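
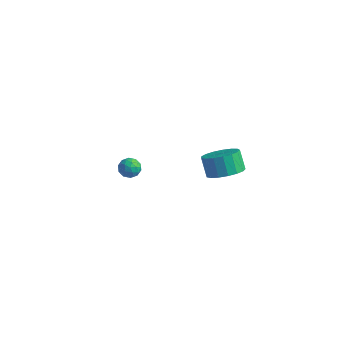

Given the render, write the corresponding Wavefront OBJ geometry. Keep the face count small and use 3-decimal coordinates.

v 3.843 1.045 1.878
v 4.739 0.809 2.472
v 4.112 1.159 3.556
v 3.217 1.395 2.962
v 4.802 1.316 2.344
v 4.176 1.666 3.428
v 4.646 1.761 2.11
v 4.019 2.111 3.194
v 4.305 2.042 1.823
v 3.679 2.392 2.907
v 3.859 2.094 1.548
v 3.233 2.444 2.632
v 3.41 1.907 1.349
v 2.783 2.257 2.433
v 3.059 1.521 1.271
v 2.433 1.872 2.355
v 2.888 1.027 1.332
v 2.262 1.377 2.416
v 2.936 0.537 1.518
v 2.31 0.887 2.602
v 3.192 0.163 1.787
v 2.566 0.513 2.871
v 3.597 -0.009 2.076
v 2.97 0.342 3.16
v 4.058 0.061 2.32
v 3.432 0.411 3.404
v 4.47 0.356 2.463
v 3.844 0.706 3.547
v -4.31 2.913 -3.595
v -3.576 2.864 -3.59
v -4.364 2.216 -2.63
v -3.63 2.167 -2.625
v -3.957 2.806 -2.463
v -3.924 3.237 -3.059
v -4.016 1.843 -3.161
v -3.983 2.274 -3.757
v -3.394 2.203 -3.322
v -3.357 2.798 -2.89
v -4.583 2.282 -3.33
v -4.546 2.877 -2.898
v -3.939 2.949 -3.677
v -4.001 2.131 -2.543
v -4.194 2.506 -2.448
v -3.762 2.477 -2.445
v -4.143 3.169 -3.365
v -3.711 3.14 -3.362
v -3.935 3.106 -2.699
v -4.229 1.94 -2.858
v -3.797 1.911 -2.855
v -4.178 2.603 -3.775
v -3.746 2.574 -3.772
v -4.005 1.974 -3.521
v -3.4 2.532 -3.516
v -3.432 2.123 -2.949
v -3.659 1.932 -3.265
v -3.639 2.185 -3.615
v -3.378 2.882 -3.263
v -3.41 2.472 -2.696
v -3.602 2.848 -2.6
v -3.583 3.101 -2.951
v -3.272 2.493 -3.105
v -4.53 2.608 -3.524
v -4.562 2.198 -2.957
v -4.357 1.979 -3.269
v -4.338 2.232 -3.62
v -4.508 2.957 -3.271
v -4.54 2.548 -2.704
v -4.301 2.895 -2.605
v -4.281 3.148 -2.955
v -4.668 2.587 -3.115
f 2 1 5
f 2 5 3
f 3 5 6
f 3 6 4
f 5 1 7
f 5 7 6
f 6 7 8
f 6 8 4
f 7 1 9
f 7 9 8
f 8 9 10
f 8 10 4
f 9 1 11
f 9 11 10
f 10 11 12
f 10 12 4
f 11 1 13
f 11 13 12
f 12 13 14
f 12 14 4
f 13 1 15
f 13 15 14
f 14 15 16
f 14 16 4
f 15 1 17
f 15 17 16
f 16 17 18
f 16 18 4
f 17 1 19
f 17 19 18
f 18 19 20
f 18 20 4
f 19 1 21
f 19 21 20
f 20 21 22
f 20 22 4
f 21 1 23
f 21 23 22
f 22 23 24
f 22 24 4
f 23 1 25
f 23 25 24
f 24 25 26
f 24 26 4
f 25 1 27
f 25 27 26
f 26 27 28
f 26 28 4
f 27 1 2
f 27 2 28
f 28 2 3
f 28 3 4
f 29 66 45
f 66 40 69
f 45 69 34
f 66 69 45
f 29 45 41
f 45 34 46
f 41 46 30
f 45 46 41
f 29 41 50
f 41 30 51
f 50 51 36
f 41 51 50
f 29 50 62
f 50 36 65
f 62 65 39
f 50 65 62
f 29 62 66
f 62 39 70
f 66 70 40
f 62 70 66
f 30 46 57
f 46 34 60
f 57 60 38
f 46 60 57
f 34 69 47
f 69 40 68
f 47 68 33
f 69 68 47
f 40 70 67
f 70 39 63
f 67 63 31
f 70 63 67
f 39 65 64
f 65 36 52
f 64 52 35
f 65 52 64
f 36 51 56
f 51 30 53
f 56 53 37
f 51 53 56
f 32 58 44
f 58 38 59
f 44 59 33
f 58 59 44
f 32 44 42
f 44 33 43
f 42 43 31
f 44 43 42
f 32 42 49
f 42 31 48
f 49 48 35
f 42 48 49
f 32 49 54
f 49 35 55
f 54 55 37
f 49 55 54
f 32 54 58
f 54 37 61
f 58 61 38
f 54 61 58
f 33 59 47
f 59 38 60
f 47 60 34
f 59 60 47
f 31 43 67
f 43 33 68
f 67 68 40
f 43 68 67
f 35 48 64
f 48 31 63
f 64 63 39
f 48 63 64
f 37 55 56
f 55 35 52
f 56 52 36
f 55 52 56
f 38 61 57
f 61 37 53
f 57 53 30
f 61 53 57



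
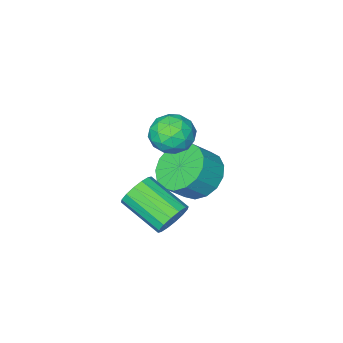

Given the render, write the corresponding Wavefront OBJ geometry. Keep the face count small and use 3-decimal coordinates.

v 0.278 -1.135 3.933
v 0.969 -1.019 4.399
v 0.911 -2.121 3.241
v 1.602 -2.005 3.707
v 0.91 -2.334 4.055
v 0.519 -1.725 4.483
v 1.361 -1.415 3.157
v 0.97 -0.806 3.585
v 1.638 -1.192 3.92
v 1.36 -1.76 4.474
v 0.52 -1.38 3.166
v 0.242 -1.948 3.72
v 0.568 -0.99 4.227
v 1.312 -2.15 3.413
v 0.906 -2.343 3.618
v 1.312 -2.275 3.892
v 0.304 -1.405 4.276
v 0.71 -1.337 4.55
v 0.675 -2.11 4.347
v 1.17 -1.803 3.09
v 1.576 -1.735 3.364
v 0.568 -0.865 3.748
v 0.974 -0.797 4.022
v 1.205 -1.03 3.293
v 1.367 -1.024 4.219
v 1.739 -1.603 3.812
v 1.598 -1.257 3.489
v 1.368 -0.899 3.741
v 1.203 -1.357 4.545
v 1.576 -1.937 4.138
v 1.169 -2.131 4.343
v 0.939 -1.772 4.594
v 1.597 -1.459 4.263
v 0.304 -1.203 3.502
v 0.677 -1.783 3.095
v 0.941 -1.368 3.046
v 0.711 -1.009 3.297
v 0.141 -1.537 3.828
v 0.513 -2.116 3.421
v 0.512 -2.241 3.899
v 0.282 -1.883 4.151
v 0.283 -1.681 3.377
v 2.056 0.033 1.091
v 2.397 -0.154 0.51
v 2.806 -1.64 1.227
v 2.464 -1.453 1.809
v 2.645 0.013 0.715
v 3.054 -1.473 1.432
v 2.735 0.186 1.02
v 3.144 -1.3 1.737
v 2.643 0.317 1.345
v 3.052 -1.169 2.062
v 2.393 0.372 1.602
v 2.802 -1.114 2.319
v 2.053 0.337 1.722
v 2.462 -1.149 2.439
v 1.714 0.22 1.673
v 2.123 -1.266 2.39
v 1.466 0.053 1.468
v 1.875 -1.433 2.185
v 1.376 -0.12 1.163
v 1.785 -1.606 1.88
v 1.468 -0.251 0.838
v 1.877 -1.737 1.555
v 1.718 -0.306 0.581
v 2.127 -1.792 1.298
v 2.058 -0.271 0.461
v 2.467 -1.757 1.178
v -1.178 -2.867 -0.23
v -0.433 -2.75 -0.96
v 0.384 -2.835 -0.14
v -0.362 -2.953 0.59
v -0.532 -2.28 -0.813
v 0.285 -2.365 0.007
v -0.779 -1.944 -0.532
v 0.038 -2.03 0.288
v -1.117 -1.82 -0.182
v -0.301 -1.906 0.638
v -1.47 -1.936 0.157
v -0.653 -2.021 0.977
v -1.755 -2.265 0.408
v -0.939 -2.35 1.227
v -1.909 -2.732 0.512
v -1.093 -2.817 1.332
v -1.895 -3.23 0.446
v -1.079 -3.315 1.266
v -1.717 -3.645 0.226
v -0.9 -3.73 1.045
v -1.415 -3.882 -0.099
v -0.599 -3.967 0.72
v -1.059 -3.886 -0.454
v -0.243 -3.972 0.366
v -0.731 -3.657 -0.758
v 0.086 -3.742 0.062
v -0.505 -3.247 -0.94
v 0.312 -3.332 -0.121
f 1 38 17
f 38 12 41
f 17 41 6
f 38 41 17
f 1 17 13
f 17 6 18
f 13 18 2
f 17 18 13
f 1 13 22
f 13 2 23
f 22 23 8
f 13 23 22
f 1 22 34
f 22 8 37
f 34 37 11
f 22 37 34
f 1 34 38
f 34 11 42
f 38 42 12
f 34 42 38
f 2 18 29
f 18 6 32
f 29 32 10
f 18 32 29
f 6 41 19
f 41 12 40
f 19 40 5
f 41 40 19
f 12 42 39
f 42 11 35
f 39 35 3
f 42 35 39
f 11 37 36
f 37 8 24
f 36 24 7
f 37 24 36
f 8 23 28
f 23 2 25
f 28 25 9
f 23 25 28
f 4 30 16
f 30 10 31
f 16 31 5
f 30 31 16
f 4 16 14
f 16 5 15
f 14 15 3
f 16 15 14
f 4 14 21
f 14 3 20
f 21 20 7
f 14 20 21
f 4 21 26
f 21 7 27
f 26 27 9
f 21 27 26
f 4 26 30
f 26 9 33
f 30 33 10
f 26 33 30
f 5 31 19
f 31 10 32
f 19 32 6
f 31 32 19
f 3 15 39
f 15 5 40
f 39 40 12
f 15 40 39
f 7 20 36
f 20 3 35
f 36 35 11
f 20 35 36
f 9 27 28
f 27 7 24
f 28 24 8
f 27 24 28
f 10 33 29
f 33 9 25
f 29 25 2
f 33 25 29
f 44 43 47
f 44 47 45
f 45 47 48
f 45 48 46
f 47 43 49
f 47 49 48
f 48 49 50
f 48 50 46
f 49 43 51
f 49 51 50
f 50 51 52
f 50 52 46
f 51 43 53
f 51 53 52
f 52 53 54
f 52 54 46
f 53 43 55
f 53 55 54
f 54 55 56
f 54 56 46
f 55 43 57
f 55 57 56
f 56 57 58
f 56 58 46
f 57 43 59
f 57 59 58
f 58 59 60
f 58 60 46
f 59 43 61
f 59 61 60
f 60 61 62
f 60 62 46
f 61 43 63
f 61 63 62
f 62 63 64
f 62 64 46
f 63 43 65
f 63 65 64
f 64 65 66
f 64 66 46
f 65 43 67
f 65 67 66
f 66 67 68
f 66 68 46
f 67 43 44
f 67 44 68
f 68 44 45
f 68 45 46
f 70 69 73
f 70 73 71
f 71 73 74
f 71 74 72
f 73 69 75
f 73 75 74
f 74 75 76
f 74 76 72
f 75 69 77
f 75 77 76
f 76 77 78
f 76 78 72
f 77 69 79
f 77 79 78
f 78 79 80
f 78 80 72
f 79 69 81
f 79 81 80
f 80 81 82
f 80 82 72
f 81 69 83
f 81 83 82
f 82 83 84
f 82 84 72
f 83 69 85
f 83 85 84
f 84 85 86
f 84 86 72
f 85 69 87
f 85 87 86
f 86 87 88
f 86 88 72
f 87 69 89
f 87 89 88
f 88 89 90
f 88 90 72
f 89 69 91
f 89 91 90
f 90 91 92
f 90 92 72
f 91 69 93
f 91 93 92
f 92 93 94
f 92 94 72
f 93 69 95
f 93 95 94
f 94 95 96
f 94 96 72
f 95 69 70
f 95 70 96
f 96 70 71
f 96 71 72



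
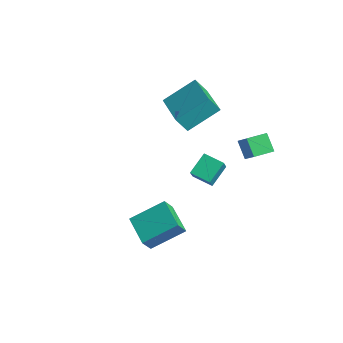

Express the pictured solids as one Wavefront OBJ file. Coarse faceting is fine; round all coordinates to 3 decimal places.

v -0.198 2.535 2.785
v 0.712 2.359 3.668
v -0.037 3.531 2.817
v 0.873 3.356 3.7
v 0.507 2.444 2.04
v 1.417 2.269 2.923
v 0.668 3.441 2.072
v 1.578 3.265 2.955
v -4.604 1.408 3.229
v -4.235 2.97 4.266
v -4.325 1.893 2.4
v -3.956 3.454 3.437
v -2.544 0.726 3.523
v -2.175 2.287 4.56
v -2.265 1.21 2.694
v -1.896 2.772 3.731
v -2.466 1.647 -0.977
v -2.756 2.631 -0.244
v -1.544 2.119 -1.246
v -1.834 3.102 -0.513
v -1.946 1.138 -0.087
v -2.236 2.121 0.646
v -1.024 1.609 -0.356
v -1.314 2.593 0.377
v 0.356 -3.235 0.084
v 0.483 -3.747 0.85
v 0.905 -1.752 0.984
v 1.033 -2.264 1.75
v 1.827 -3.516 -0.35
v 1.955 -4.028 0.416
v 2.377 -2.033 0.55
v 2.504 -2.545 1.316
f 2 4 1
f 5 2 1
f 1 4 3
f 3 5 1
f 2 8 4
f 6 2 5
f 6 8 2
f 4 8 3
f 7 5 3
f 3 8 7
f 7 6 5
f 8 6 7
f 10 12 9
f 13 10 9
f 9 12 11
f 11 13 9
f 10 16 12
f 14 10 13
f 14 16 10
f 12 16 11
f 15 13 11
f 11 16 15
f 15 14 13
f 16 14 15
f 18 20 17
f 21 18 17
f 17 20 19
f 19 21 17
f 18 24 20
f 22 18 21
f 22 24 18
f 20 24 19
f 23 21 19
f 19 24 23
f 23 22 21
f 24 22 23
f 26 28 25
f 29 26 25
f 25 28 27
f 27 29 25
f 26 32 28
f 30 26 29
f 30 32 26
f 28 32 27
f 31 29 27
f 27 32 31
f 31 30 29
f 32 30 31



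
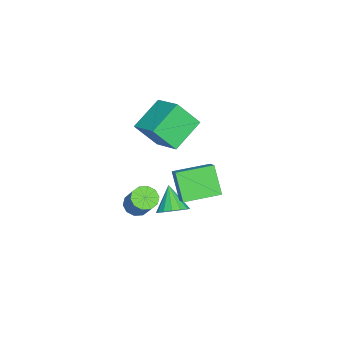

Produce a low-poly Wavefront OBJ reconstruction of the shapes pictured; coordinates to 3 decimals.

v 1.111 -2.627 -2.562
v 1.675 -3.291 -2.378
v 0.129 -3.133 -1.378
v 1.813 -2.94 -2.114
v 1.764 -2.506 -1.969
v 1.539 -2.103 -1.983
v 1.2 -1.842 -2.153
v 0.837 -1.79 -2.432
v 0.548 -1.963 -2.746
v 0.409 -2.314 -3.011
v 0.459 -2.748 -3.155
v 0.683 -3.15 -3.141
v 1.022 -3.412 -2.972
v 1.385 -3.464 -2.692
v 1.879 -4.336 -1.751
v 2.502 -4.315 -2.168
v 3.484 -3.603 -0.667
v 2.861 -3.624 -0.249
v 2.283 -3.909 -2.217
v 3.265 -3.197 -0.716
v 1.91 -3.667 -2.088
v 2.891 -2.955 -0.586
v 1.525 -3.68 -1.83
v 2.506 -2.968 -0.329
v 1.275 -3.944 -1.542
v 2.257 -3.232 -0.04
v 1.256 -4.357 -1.333
v 2.238 -3.645 0.168
v 1.475 -4.763 -1.284
v 2.457 -4.051 0.217
v 1.849 -5.005 -1.414
v 2.83 -4.293 0.088
v 2.234 -4.992 -1.671
v 3.215 -4.28 -0.17
v 2.483 -4.728 -1.96
v 3.465 -4.016 -0.458
v 1.143 -2.68 0.669
v 1.95 -2.27 1.295
v 0.123 -0.921 0.831
v 0.929 -0.511 1.457
v 1.991 -2.049 -0.837
v 2.797 -1.639 -0.211
v 0.97 -0.29 -0.675
v 1.777 0.12 -0.049
v -1.1 -2.804 3.195
v -0.769 -3.918 4.621
v 0.053 -1.476 3.964
v 0.384 -2.589 5.391
v 0.536 -3.631 2.169
v 0.867 -4.744 3.596
v 1.689 -2.302 2.939
v 2.02 -3.416 4.365
f 2 1 4
f 2 4 3
f 4 1 5
f 4 5 3
f 5 1 6
f 5 6 3
f 6 1 7
f 6 7 3
f 7 1 8
f 7 8 3
f 8 1 9
f 8 9 3
f 9 1 10
f 9 10 3
f 10 1 11
f 10 11 3
f 11 1 12
f 11 12 3
f 12 1 13
f 12 13 3
f 13 1 14
f 13 14 3
f 14 1 2
f 14 2 3
f 16 15 19
f 16 19 17
f 17 19 20
f 17 20 18
f 19 15 21
f 19 21 20
f 20 21 22
f 20 22 18
f 21 15 23
f 21 23 22
f 22 23 24
f 22 24 18
f 23 15 25
f 23 25 24
f 24 25 26
f 24 26 18
f 25 15 27
f 25 27 26
f 26 27 28
f 26 28 18
f 27 15 29
f 27 29 28
f 28 29 30
f 28 30 18
f 29 15 31
f 29 31 30
f 30 31 32
f 30 32 18
f 31 15 33
f 31 33 32
f 32 33 34
f 32 34 18
f 33 15 35
f 33 35 34
f 34 35 36
f 34 36 18
f 35 15 16
f 35 16 36
f 36 16 17
f 36 17 18
f 38 40 37
f 41 38 37
f 37 40 39
f 39 41 37
f 38 44 40
f 42 38 41
f 42 44 38
f 40 44 39
f 43 41 39
f 39 44 43
f 43 42 41
f 44 42 43
f 46 48 45
f 49 46 45
f 45 48 47
f 47 49 45
f 46 52 48
f 50 46 49
f 50 52 46
f 48 52 47
f 51 49 47
f 47 52 51
f 51 50 49
f 52 50 51



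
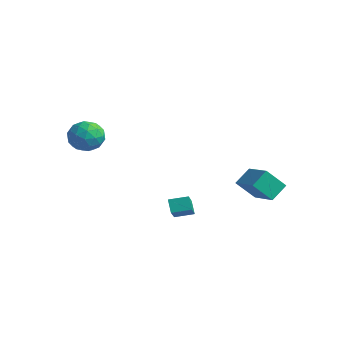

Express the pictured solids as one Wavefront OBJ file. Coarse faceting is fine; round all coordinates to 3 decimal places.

v -4.284 -2.746 0.903
v -3.347 -2.6 0.623
v -3.853 -4.1 1.637
v -2.916 -3.954 1.357
v -3.33 -3.36 2.03
v -3.596 -2.523 1.577
v -3.604 -4.177 0.683
v -3.87 -3.34 0.23
v -2.927 -3.484 0.487
v -2.757 -2.979 1.32
v -4.443 -3.721 0.94
v -4.273 -3.216 1.773
v -3.853 -2.554 0.699
v -3.347 -4.146 1.561
v -3.59 -3.797 1.957
v -3.039 -3.711 1.793
v -3.999 -2.509 1.259
v -3.449 -2.423 1.095
v -3.439 -2.869 1.922
v -3.751 -4.277 1.165
v -3.201 -4.191 1.001
v -4.161 -2.989 0.467
v -3.61 -2.903 0.303
v -3.761 -3.831 0.338
v -3.056 -2.988 0.454
v -2.803 -3.784 0.886
v -3.207 -3.915 0.49
v -3.363 -3.423 0.223
v -2.956 -2.691 0.944
v -2.703 -3.487 1.375
v -2.946 -3.138 1.771
v -3.102 -2.646 1.504
v -2.709 -3.211 0.864
v -4.497 -3.213 0.885
v -4.244 -4.009 1.316
v -4.098 -4.054 0.756
v -4.254 -3.562 0.489
v -4.397 -2.916 1.374
v -4.144 -3.712 1.806
v -3.837 -3.277 2.037
v -3.993 -2.785 1.77
v -4.491 -3.489 1.396
v 0.426 -1.218 -3.595
v -0.036 -1.008 -2.964
v 1.036 -0.449 -3.405
v 0.574 -0.239 -2.774
v 1.466 -2.321 -2.466
v 1.004 -2.111 -1.835
v 2.076 -1.552 -2.276
v 1.614 -1.342 -1.645
v 1.368 1.902 -1.948
v 1.349 2.823 -1.276
v 1.959 2.665 -2.976
v 1.94 3.585 -2.304
v 3.02 1.475 -1.316
v 3.001 2.395 -0.644
v 3.611 2.237 -2.344
v 3.592 3.158 -1.672
f 1 38 17
f 38 12 41
f 17 41 6
f 38 41 17
f 1 17 13
f 17 6 18
f 13 18 2
f 17 18 13
f 1 13 22
f 13 2 23
f 22 23 8
f 13 23 22
f 1 22 34
f 22 8 37
f 34 37 11
f 22 37 34
f 1 34 38
f 34 11 42
f 38 42 12
f 34 42 38
f 2 18 29
f 18 6 32
f 29 32 10
f 18 32 29
f 6 41 19
f 41 12 40
f 19 40 5
f 41 40 19
f 12 42 39
f 42 11 35
f 39 35 3
f 42 35 39
f 11 37 36
f 37 8 24
f 36 24 7
f 37 24 36
f 8 23 28
f 23 2 25
f 28 25 9
f 23 25 28
f 4 30 16
f 30 10 31
f 16 31 5
f 30 31 16
f 4 16 14
f 16 5 15
f 14 15 3
f 16 15 14
f 4 14 21
f 14 3 20
f 21 20 7
f 14 20 21
f 4 21 26
f 21 7 27
f 26 27 9
f 21 27 26
f 4 26 30
f 26 9 33
f 30 33 10
f 26 33 30
f 5 31 19
f 31 10 32
f 19 32 6
f 31 32 19
f 3 15 39
f 15 5 40
f 39 40 12
f 15 40 39
f 7 20 36
f 20 3 35
f 36 35 11
f 20 35 36
f 9 27 28
f 27 7 24
f 28 24 8
f 27 24 28
f 10 33 29
f 33 9 25
f 29 25 2
f 33 25 29
f 44 46 43
f 47 44 43
f 43 46 45
f 45 47 43
f 44 50 46
f 48 44 47
f 48 50 44
f 46 50 45
f 49 47 45
f 45 50 49
f 49 48 47
f 50 48 49
f 52 54 51
f 55 52 51
f 51 54 53
f 53 55 51
f 52 58 54
f 56 52 55
f 56 58 52
f 54 58 53
f 57 55 53
f 53 58 57
f 57 56 55
f 58 56 57



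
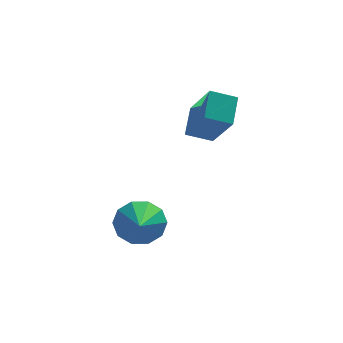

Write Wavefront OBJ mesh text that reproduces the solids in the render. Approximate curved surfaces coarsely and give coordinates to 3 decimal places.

v -2.185 3.113 -1.779
v -1.655 2.121 -0.478
v -1.986 4.027 -1.163
v -1.456 3.035 0.138
v -1.344 3.145 -2.098
v -0.814 2.153 -0.797
v -1.145 4.059 -1.482
v -0.615 3.067 -0.181
v -3.588 0.782 -4.119
v -3.333 1.152 -3.457
v -3.612 -0.662 -3.301
v -3.827 1.161 -3.456
v -4.23 1.025 -3.708
v -4.388 0.797 -4.117
v -4.24 0.562 -4.527
v -3.843 0.412 -4.78
v -3.349 0.403 -4.781
v -2.946 0.539 -4.529
v -2.788 0.768 -4.12
v -2.936 1.002 -3.711
f 2 4 1
f 5 2 1
f 1 4 3
f 3 5 1
f 2 8 4
f 6 2 5
f 6 8 2
f 4 8 3
f 7 5 3
f 3 8 7
f 7 6 5
f 8 6 7
f 10 9 12
f 10 12 11
f 12 9 13
f 12 13 11
f 13 9 14
f 13 14 11
f 14 9 15
f 14 15 11
f 15 9 16
f 15 16 11
f 16 9 17
f 16 17 11
f 17 9 18
f 17 18 11
f 18 9 19
f 18 19 11
f 19 9 20
f 19 20 11
f 20 9 10
f 20 10 11



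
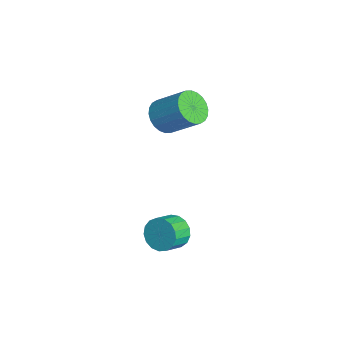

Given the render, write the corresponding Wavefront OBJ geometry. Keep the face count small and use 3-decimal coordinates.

v -4.013 0.191 3.312
v -3.634 0.681 2.565
v -2.729 1.898 3.821
v -3.107 1.409 4.568
v -3.959 0.868 2.618
v -3.054 2.085 3.875
v -4.293 0.951 2.777
v -3.387 2.168 4.034
v -4.583 0.919 3.018
v -3.677 2.136 4.274
v -4.787 0.776 3.303
v -3.881 1.993 4.56
v -4.873 0.544 3.59
v -3.967 1.761 4.846
v -4.828 0.259 3.834
v -3.922 1.476 5.09
v -4.658 -0.037 3.999
v -3.753 1.18 5.255
v -4.391 -0.298 4.059
v -3.486 0.919 5.315
v -4.066 -0.485 4.005
v -3.161 0.732 5.262
v -3.733 -0.568 3.846
v -2.827 0.649 5.103
v -3.443 -0.536 3.606
v -2.537 0.681 4.862
v -3.239 -0.393 3.32
v -2.333 0.824 4.577
v -3.153 -0.161 3.034
v -2.247 1.056 4.29
v -3.198 0.124 2.79
v -2.292 1.341 4.046
v -3.367 0.42 2.625
v -2.462 1.637 3.881
v 1.396 -0.267 -0.239
v 1.844 -0.375 -1.001
v 2.471 -1.142 -0.523
v 2.024 -1.033 0.239
v 2.061 -0.071 -0.797
v 2.689 -0.837 -0.319
v 2.126 0.189 -0.466
v 2.754 -0.578 0.012
v 2.024 0.345 -0.083
v 2.652 -0.422 0.395
v 1.778 0.36 0.265
v 2.406 -0.407 0.743
v 1.445 0.232 0.497
v 2.072 -0.535 0.975
v 1.1 -0.011 0.56
v 1.728 -0.778 1.038
v 0.823 -0.312 0.441
v 1.451 -1.078 0.919
v 0.678 -0.602 0.165
v 1.305 -1.369 0.643
v 0.697 -0.816 -0.203
v 1.324 -1.583 0.275
v 0.876 -0.904 -0.579
v 1.504 -1.671 -0.101
v 1.175 -0.846 -0.877
v 1.802 -1.613 -0.399
v 1.524 -0.655 -1.03
v 2.151 -1.422 -0.552
f 2 1 5
f 2 5 3
f 3 5 6
f 3 6 4
f 5 1 7
f 5 7 6
f 6 7 8
f 6 8 4
f 7 1 9
f 7 9 8
f 8 9 10
f 8 10 4
f 9 1 11
f 9 11 10
f 10 11 12
f 10 12 4
f 11 1 13
f 11 13 12
f 12 13 14
f 12 14 4
f 13 1 15
f 13 15 14
f 14 15 16
f 14 16 4
f 15 1 17
f 15 17 16
f 16 17 18
f 16 18 4
f 17 1 19
f 17 19 18
f 18 19 20
f 18 20 4
f 19 1 21
f 19 21 20
f 20 21 22
f 20 22 4
f 21 1 23
f 21 23 22
f 22 23 24
f 22 24 4
f 23 1 25
f 23 25 24
f 24 25 26
f 24 26 4
f 25 1 27
f 25 27 26
f 26 27 28
f 26 28 4
f 27 1 29
f 27 29 28
f 28 29 30
f 28 30 4
f 29 1 31
f 29 31 30
f 30 31 32
f 30 32 4
f 31 1 33
f 31 33 32
f 32 33 34
f 32 34 4
f 33 1 2
f 33 2 34
f 34 2 3
f 34 3 4
f 36 35 39
f 36 39 37
f 37 39 40
f 37 40 38
f 39 35 41
f 39 41 40
f 40 41 42
f 40 42 38
f 41 35 43
f 41 43 42
f 42 43 44
f 42 44 38
f 43 35 45
f 43 45 44
f 44 45 46
f 44 46 38
f 45 35 47
f 45 47 46
f 46 47 48
f 46 48 38
f 47 35 49
f 47 49 48
f 48 49 50
f 48 50 38
f 49 35 51
f 49 51 50
f 50 51 52
f 50 52 38
f 51 35 53
f 51 53 52
f 52 53 54
f 52 54 38
f 53 35 55
f 53 55 54
f 54 55 56
f 54 56 38
f 55 35 57
f 55 57 56
f 56 57 58
f 56 58 38
f 57 35 59
f 57 59 58
f 58 59 60
f 58 60 38
f 59 35 61
f 59 61 60
f 60 61 62
f 60 62 38
f 61 35 36
f 61 36 62
f 62 36 37
f 62 37 38



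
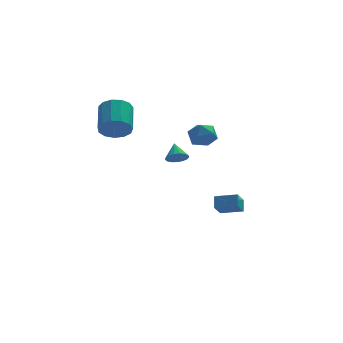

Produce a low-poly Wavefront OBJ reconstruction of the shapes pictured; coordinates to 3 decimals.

v -0.145 -1.101 1.619
v 0.196 -1.425 2.007
v -0.135 -0.299 2.281
v 0.392 -1.289 1.839
v 0.465 -1.11 1.62
v 0.397 -0.929 1.401
v 0.206 -0.787 1.232
v -0.066 -0.717 1.152
v -0.356 -0.736 1.179
v -0.598 -0.838 1.307
v -0.736 -1 1.506
v -0.739 -1.186 1.732
v -0.606 -1.352 1.931
v -0.367 -1.461 2.059
v -0.078 -1.487 2.087
v -2.92 0.986 2.966
v -2.426 1.28 2.273
v -2.146 2.808 3.122
v -2.64 2.514 3.814
v -2.904 1.421 2.178
v -2.624 2.949 3.026
v -3.387 1.423 2.333
v -3.107 2.951 3.181
v -3.721 1.287 2.688
v -3.442 2.815 3.537
v -3.802 1.055 3.132
v -3.522 2.583 3.981
v -3.602 0.801 3.523
v -3.322 2.329 4.372
v -3.186 0.606 3.737
v -2.906 2.134 4.586
v -2.685 0.532 3.706
v -2.405 2.06 4.555
v -2.259 0.601 3.44
v -1.979 2.129 4.289
v -2.043 0.793 3.024
v -1.763 2.321 3.872
v -2.105 1.046 2.589
v -1.825 2.574 3.437
v 0.89 -1.022 3.794
v 1.43 -1.005 3.163
v 0.63 -2.315 3.537
v 1.17 -2.298 2.906
v 1.444 -2.242 3.688
v 1.604 -1.442 3.847
v 0.456 -1.878 2.853
v 0.616 -1.078 3.012
v 1.161 -1.534 2.581
v 1.772 -1.759 3.098
v 0.288 -1.561 3.602
v 0.899 -1.786 4.119
v 2.244 1.083 -3.203
v 2.367 1.658 -2.645
v 2.705 1.695 -3.935
v 2.828 2.27 -3.378
v 3.372 0.57 -2.922
v 3.495 1.145 -2.365
v 3.833 1.182 -3.655
v 3.956 1.757 -3.097
f 2 1 4
f 2 4 3
f 4 1 5
f 4 5 3
f 5 1 6
f 5 6 3
f 6 1 7
f 6 7 3
f 7 1 8
f 7 8 3
f 8 1 9
f 8 9 3
f 9 1 10
f 9 10 3
f 10 1 11
f 10 11 3
f 11 1 12
f 11 12 3
f 12 1 13
f 12 13 3
f 13 1 14
f 13 14 3
f 14 1 15
f 14 15 3
f 15 1 2
f 15 2 3
f 17 16 20
f 17 20 18
f 18 20 21
f 18 21 19
f 20 16 22
f 20 22 21
f 21 22 23
f 21 23 19
f 22 16 24
f 22 24 23
f 23 24 25
f 23 25 19
f 24 16 26
f 24 26 25
f 25 26 27
f 25 27 19
f 26 16 28
f 26 28 27
f 27 28 29
f 27 29 19
f 28 16 30
f 28 30 29
f 29 30 31
f 29 31 19
f 30 16 32
f 30 32 31
f 31 32 33
f 31 33 19
f 32 16 34
f 32 34 33
f 33 34 35
f 33 35 19
f 34 16 36
f 34 36 35
f 35 36 37
f 35 37 19
f 36 16 38
f 36 38 37
f 37 38 39
f 37 39 19
f 38 16 17
f 38 17 39
f 39 17 18
f 39 18 19
f 40 51 45
f 40 45 41
f 40 41 47
f 40 47 50
f 40 50 51
f 41 45 49
f 45 51 44
f 51 50 42
f 50 47 46
f 47 41 48
f 43 49 44
f 43 44 42
f 43 42 46
f 43 46 48
f 43 48 49
f 44 49 45
f 42 44 51
f 46 42 50
f 48 46 47
f 49 48 41
f 53 55 52
f 56 53 52
f 52 55 54
f 54 56 52
f 53 59 55
f 57 53 56
f 57 59 53
f 55 59 54
f 58 56 54
f 54 59 58
f 58 57 56
f 59 57 58



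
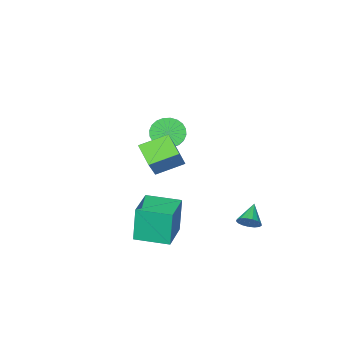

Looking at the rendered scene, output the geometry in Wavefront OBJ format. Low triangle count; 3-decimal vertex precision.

v -0.596 -3.488 1.461
v 0.222 -4.069 1.58
v 0.953 -2.853 2.498
v 0.136 -2.272 2.379
v 0.313 -3.875 1.25
v 1.044 -2.659 2.168
v 0.266 -3.621 0.951
v 0.997 -2.405 1.869
v 0.088 -3.348 0.731
v 0.819 -2.132 1.649
v -0.194 -3.095 0.621
v 0.537 -1.879 1.539
v -0.538 -2.903 0.64
v 0.193 -1.687 1.558
v -0.89 -2.8 0.783
v -0.159 -1.583 1.701
v -1.197 -2.801 1.03
v -0.466 -1.585 1.948
v -1.413 -2.907 1.342
v -0.682 -1.691 2.26
v -1.504 -3.101 1.672
v -0.773 -1.885 2.59
v -1.457 -3.355 1.971
v -0.726 -2.139 2.889
v -1.279 -3.628 2.191
v -0.548 -2.412 3.109
v -0.997 -3.881 2.301
v -0.266 -2.665 3.219
v -0.653 -4.073 2.282
v 0.078 -2.857 3.2
v -0.301 -4.177 2.139
v 0.43 -2.96 3.057
v 0.006 -4.175 1.892
v 0.737 -2.959 2.81
v 1.611 1.415 -2.71
v 1.405 1.314 -0.542
v 3.054 2.857 -2.505
v 2.847 2.756 -0.338
v 3.013 0.004 -2.642
v 2.806 -0.097 -0.475
v 4.455 1.446 -2.438
v 4.249 1.345 -0.27
v 3.22 0.598 3.158
v 1.719 1.093 3.758
v 3.314 1.814 2.392
v 1.814 2.309 2.992
v 4.126 1.491 4.688
v 2.626 1.986 5.288
v 4.221 2.707 3.922
v 2.72 3.202 4.522
v -2.219 2.266 -3.073
v -1.724 2.206 -2.567
v -3.081 1.454 -2.327
v -1.902 2.48 -2.474
v -2.153 2.705 -2.519
v -2.419 2.83 -2.69
v -2.639 2.825 -2.949
v -2.762 2.693 -3.236
v -2.761 2.463 -3.486
v -2.636 2.188 -3.642
v -2.416 1.93 -3.667
v -2.15 1.75 -3.555
v -1.9 1.688 -3.334
v -1.723 1.759 -3.052
v -1.66 1.945 -2.776
f 2 1 5
f 2 5 3
f 3 5 6
f 3 6 4
f 5 1 7
f 5 7 6
f 6 7 8
f 6 8 4
f 7 1 9
f 7 9 8
f 8 9 10
f 8 10 4
f 9 1 11
f 9 11 10
f 10 11 12
f 10 12 4
f 11 1 13
f 11 13 12
f 12 13 14
f 12 14 4
f 13 1 15
f 13 15 14
f 14 15 16
f 14 16 4
f 15 1 17
f 15 17 16
f 16 17 18
f 16 18 4
f 17 1 19
f 17 19 18
f 18 19 20
f 18 20 4
f 19 1 21
f 19 21 20
f 20 21 22
f 20 22 4
f 21 1 23
f 21 23 22
f 22 23 24
f 22 24 4
f 23 1 25
f 23 25 24
f 24 25 26
f 24 26 4
f 25 1 27
f 25 27 26
f 26 27 28
f 26 28 4
f 27 1 29
f 27 29 28
f 28 29 30
f 28 30 4
f 29 1 31
f 29 31 30
f 30 31 32
f 30 32 4
f 31 1 33
f 31 33 32
f 32 33 34
f 32 34 4
f 33 1 2
f 33 2 34
f 34 2 3
f 34 3 4
f 36 38 35
f 39 36 35
f 35 38 37
f 37 39 35
f 36 42 38
f 40 36 39
f 40 42 36
f 38 42 37
f 41 39 37
f 37 42 41
f 41 40 39
f 42 40 41
f 44 46 43
f 47 44 43
f 43 46 45
f 45 47 43
f 44 50 46
f 48 44 47
f 48 50 44
f 46 50 45
f 49 47 45
f 45 50 49
f 49 48 47
f 50 48 49
f 52 51 54
f 52 54 53
f 54 51 55
f 54 55 53
f 55 51 56
f 55 56 53
f 56 51 57
f 56 57 53
f 57 51 58
f 57 58 53
f 58 51 59
f 58 59 53
f 59 51 60
f 59 60 53
f 60 51 61
f 60 61 53
f 61 51 62
f 61 62 53
f 62 51 63
f 62 63 53
f 63 51 64
f 63 64 53
f 64 51 65
f 64 65 53
f 65 51 52
f 65 52 53



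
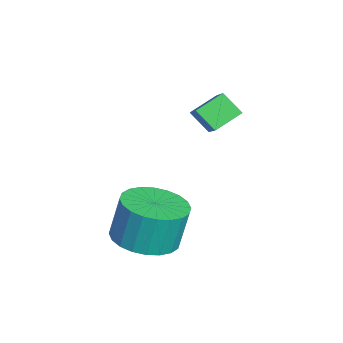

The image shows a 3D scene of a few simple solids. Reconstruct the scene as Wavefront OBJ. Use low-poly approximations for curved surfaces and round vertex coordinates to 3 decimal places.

v 1.137 -3.232 -3.621
v 2.064 -3.574 -3.466
v 1.95 -3.269 -2.105
v 1.023 -2.928 -2.259
v 2.134 -3.198 -3.545
v 2.019 -2.893 -2.183
v 2.051 -2.827 -3.635
v 1.937 -2.523 -2.273
v 1.83 -2.518 -3.722
v 1.716 -2.214 -2.361
v 1.503 -2.318 -3.795
v 1.389 -2.013 -2.433
v 1.12 -2.257 -3.841
v 1.006 -1.952 -2.479
v 0.74 -2.344 -3.853
v 0.626 -2.04 -2.491
v 0.421 -2.567 -3.83
v 0.306 -2.262 -2.468
v 0.21 -2.891 -3.775
v 0.096 -2.586 -2.414
v 0.141 -3.267 -3.697
v 0.026 -2.962 -2.335
v 0.223 -3.637 -3.607
v 0.109 -3.333 -2.245
v 0.444 -3.946 -3.519
v 0.33 -3.642 -2.158
v 0.771 -4.147 -3.447
v 0.657 -3.842 -2.085
v 1.154 -4.208 -3.401
v 1.04 -3.903 -2.039
v 1.534 -4.12 -3.389
v 1.42 -3.816 -2.027
v 1.854 -3.898 -3.412
v 1.739 -3.593 -2.05
v -2.103 -1.919 -0.649
v -2.52 -1.149 -0.209
v -1.741 -1.387 -1.235
v -2.158 -0.617 -0.794
v -1.002 -1.783 0.154
v -1.419 -1.013 0.595
v -0.64 -1.251 -0.431
v -1.057 -0.481 0.009
f 2 1 5
f 2 5 3
f 3 5 6
f 3 6 4
f 5 1 7
f 5 7 6
f 6 7 8
f 6 8 4
f 7 1 9
f 7 9 8
f 8 9 10
f 8 10 4
f 9 1 11
f 9 11 10
f 10 11 12
f 10 12 4
f 11 1 13
f 11 13 12
f 12 13 14
f 12 14 4
f 13 1 15
f 13 15 14
f 14 15 16
f 14 16 4
f 15 1 17
f 15 17 16
f 16 17 18
f 16 18 4
f 17 1 19
f 17 19 18
f 18 19 20
f 18 20 4
f 19 1 21
f 19 21 20
f 20 21 22
f 20 22 4
f 21 1 23
f 21 23 22
f 22 23 24
f 22 24 4
f 23 1 25
f 23 25 24
f 24 25 26
f 24 26 4
f 25 1 27
f 25 27 26
f 26 27 28
f 26 28 4
f 27 1 29
f 27 29 28
f 28 29 30
f 28 30 4
f 29 1 31
f 29 31 30
f 30 31 32
f 30 32 4
f 31 1 33
f 31 33 32
f 32 33 34
f 32 34 4
f 33 1 2
f 33 2 34
f 34 2 3
f 34 3 4
f 36 38 35
f 39 36 35
f 35 38 37
f 37 39 35
f 36 42 38
f 40 36 39
f 40 42 36
f 38 42 37
f 41 39 37
f 37 42 41
f 41 40 39
f 42 40 41



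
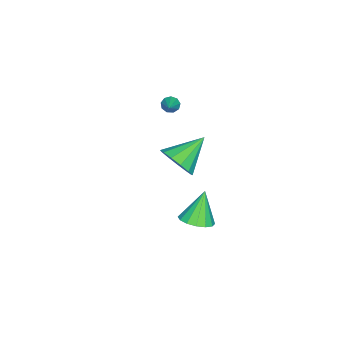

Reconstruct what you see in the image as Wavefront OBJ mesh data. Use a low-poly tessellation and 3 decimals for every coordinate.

v 1.573 2.993 -4.289
v 2.449 2.815 -3.842
v 0.687 3.107 -2.511
v 2.424 3.33 -3.887
v 2.171 3.755 -4.04
v 1.758 3.976 -4.26
v 1.295 3.933 -4.488
v 0.906 3.639 -4.662
v 0.696 3.172 -4.737
v 0.721 2.657 -4.692
v 0.974 2.232 -4.539
v 1.388 2.011 -4.319
v 1.85 2.053 -4.091
v 2.239 2.348 -3.916
v -1.989 0.007 1.504
v -1.686 -0.082 1.078
v -0.871 0.393 2.216
v -1.803 0.261 1.077
v -2.008 0.485 1.275
v -2.203 0.486 1.581
v -2.298 0.263 1.85
v -2.248 -0.08 1.958
v -2.077 -0.382 1.853
v -1.864 -0.502 1.584
v -1.71 -0.383 1.278
v 4.252 2.99 2.901
v 4.98 3.52 3.533
v 2.708 3.85 3.959
v 4.86 3.894 3.053
v 4.547 3.982 2.526
v 4.14 3.754 2.117
v 3.769 3.284 1.957
v 3.551 2.721 2.097
v 3.556 2.243 2.492
v 3.782 2.003 3.016
v 4.157 2.076 3.504
v 4.562 2.439 3.801
v 4.869 2.978 3.811
f 2 1 4
f 2 4 3
f 4 1 5
f 4 5 3
f 5 1 6
f 5 6 3
f 6 1 7
f 6 7 3
f 7 1 8
f 7 8 3
f 8 1 9
f 8 9 3
f 9 1 10
f 9 10 3
f 10 1 11
f 10 11 3
f 11 1 12
f 11 12 3
f 12 1 13
f 12 13 3
f 13 1 14
f 13 14 3
f 14 1 2
f 14 2 3
f 16 15 18
f 16 18 17
f 18 15 19
f 18 19 17
f 19 15 20
f 19 20 17
f 20 15 21
f 20 21 17
f 21 15 22
f 21 22 17
f 22 15 23
f 22 23 17
f 23 15 24
f 23 24 17
f 24 15 25
f 24 25 17
f 25 15 16
f 25 16 17
f 27 26 29
f 27 29 28
f 29 26 30
f 29 30 28
f 30 26 31
f 30 31 28
f 31 26 32
f 31 32 28
f 32 26 33
f 32 33 28
f 33 26 34
f 33 34 28
f 34 26 35
f 34 35 28
f 35 26 36
f 35 36 28
f 36 26 37
f 36 37 28
f 37 26 38
f 37 38 28
f 38 26 27
f 38 27 28



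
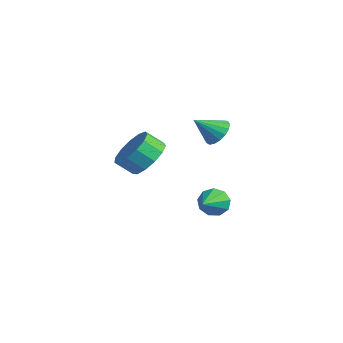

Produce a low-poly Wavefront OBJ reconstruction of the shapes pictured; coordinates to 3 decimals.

v 2.956 -2.704 0.542
v 3.981 -2.876 0.835
v 3.669 -3.587 1.511
v 2.644 -3.416 1.218
v 3.77 -2.437 1.199
v 3.458 -3.148 1.876
v 3.301 -2.083 1.355
v 2.988 -2.794 2.031
v 2.722 -1.926 1.252
v 2.409 -2.637 1.929
v 2.217 -2.016 0.924
v 1.905 -2.727 1.6
v 1.947 -2.325 0.475
v 1.635 -3.036 1.151
v 1.998 -2.754 0.046
v 1.685 -3.466 0.723
v 2.353 -3.168 -0.225
v 2.04 -3.879 0.452
v 2.899 -3.434 -0.252
v 2.587 -4.146 0.424
v 3.464 -3.469 -0.028
v 3.151 -4.18 0.649
v 3.867 -3.261 0.378
v 3.555 -3.972 1.054
v -1.716 2.733 -0.687
v -0.904 2.74 -0.515
v -1.904 1.587 0.247
v -1.061 2.986 -0.245
v -1.368 3.174 -0.076
v -1.754 3.261 -0.048
v -2.132 3.226 -0.166
v -2.415 3.079 -0.403
v -2.537 2.853 -0.705
v -2.472 2.599 -1.003
v -2.233 2.375 -1.229
v -1.876 2.234 -1.331
v -1.482 2.207 -1.285
v -1.142 2.3 -1.102
v -0.934 2.492 -0.824
v 0.699 1.419 -3.914
v 1.136 1.508 -4.578
v 1.781 0.341 -3.346
v 1.296 1.869 -4.199
v 1.177 2.019 -3.686
v 0.834 1.888 -3.28
v 0.428 1.538 -3.171
v 0.148 1.133 -3.409
v 0.127 0.861 -3.884
v 0.373 0.85 -4.373
v 0.771 1.106 -4.647
f 2 1 5
f 2 5 3
f 3 5 6
f 3 6 4
f 5 1 7
f 5 7 6
f 6 7 8
f 6 8 4
f 7 1 9
f 7 9 8
f 8 9 10
f 8 10 4
f 9 1 11
f 9 11 10
f 10 11 12
f 10 12 4
f 11 1 13
f 11 13 12
f 12 13 14
f 12 14 4
f 13 1 15
f 13 15 14
f 14 15 16
f 14 16 4
f 15 1 17
f 15 17 16
f 16 17 18
f 16 18 4
f 17 1 19
f 17 19 18
f 18 19 20
f 18 20 4
f 19 1 21
f 19 21 20
f 20 21 22
f 20 22 4
f 21 1 23
f 21 23 22
f 22 23 24
f 22 24 4
f 23 1 2
f 23 2 24
f 24 2 3
f 24 3 4
f 26 25 28
f 26 28 27
f 28 25 29
f 28 29 27
f 29 25 30
f 29 30 27
f 30 25 31
f 30 31 27
f 31 25 32
f 31 32 27
f 32 25 33
f 32 33 27
f 33 25 34
f 33 34 27
f 34 25 35
f 34 35 27
f 35 25 36
f 35 36 27
f 36 25 37
f 36 37 27
f 37 25 38
f 37 38 27
f 38 25 39
f 38 39 27
f 39 25 26
f 39 26 27
f 41 40 43
f 41 43 42
f 43 40 44
f 43 44 42
f 44 40 45
f 44 45 42
f 45 40 46
f 45 46 42
f 46 40 47
f 46 47 42
f 47 40 48
f 47 48 42
f 48 40 49
f 48 49 42
f 49 40 50
f 49 50 42
f 50 40 41
f 50 41 42



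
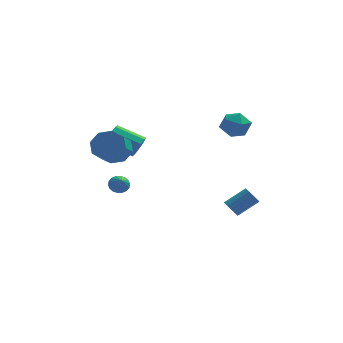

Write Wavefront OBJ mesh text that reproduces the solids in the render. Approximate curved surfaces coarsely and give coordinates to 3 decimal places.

v -2.22 -0.094 1.227
v -1.83 0.212 1.855
v -3.531 0.72 2.662
v -3.92 0.414 2.033
v -1.883 0.57 1.518
v -3.583 1.079 2.325
v -2.064 0.675 1.07
v -3.765 1.183 1.877
v -2.305 0.485 0.682
v -4.005 0.994 1.489
v -2.513 0.075 0.502
v -4.214 0.583 1.309
v -2.609 -0.4 0.598
v -4.31 0.108 1.405
v -2.557 -0.759 0.935
v -4.257 -0.25 1.742
v -2.375 -0.863 1.383
v -4.076 -0.355 2.19
v -2.135 -0.674 1.771
v -3.835 -0.165 2.578
v -1.926 -0.263 1.951
v -3.627 0.245 2.758
v -3.551 -2.616 2.318
v -2.999 -3.261 1.633
v -3.378 -4.608 2.598
v -3.929 -3.964 3.282
v -2.519 -2.958 2.244
v -2.897 -4.306 3.209
v -2.643 -2.455 2.898
v -3.021 -3.803 3.863
v -3.299 -2.047 3.212
v -3.677 -3.395 4.177
v -4.102 -1.972 3.002
v -4.481 -3.319 3.967
v -4.583 -2.274 2.391
v -4.961 -3.622 3.356
v -4.459 -2.777 1.737
v -4.837 -4.125 2.702
v -3.803 -3.185 1.423
v -4.181 -4.533 2.388
v -3.351 -2.897 -0.488
v -2.995 -2.484 -0.134
v -3.149 -3.703 0.248
v -3.26 -2.451 -0.025
v -3.544 -2.505 -0.007
v -3.789 -2.638 -0.084
v -3.948 -2.821 -0.242
v -3.988 -3.02 -0.448
v -3.902 -3.194 -0.663
v -3.707 -3.31 -0.842
v -3.441 -3.344 -0.952
v -3.158 -3.289 -0.97
v -2.912 -3.157 -0.892
v -2.754 -2.973 -0.734
v -2.714 -2.774 -0.528
v -2.8 -2.6 -0.314
v 3.208 -1.873 -3.111
v 3.583 -1.86 -3.629
v 4.867 -1.393 -2.687
v 4.492 -1.407 -2.169
v 3.488 -1.611 -3.623
v 4.773 -1.144 -2.681
v 3.345 -1.408 -3.528
v 4.629 -0.941 -2.587
v 3.178 -1.285 -3.362
v 4.462 -0.818 -2.42
v 3.016 -1.264 -3.151
v 4.301 -0.797 -2.209
v 2.887 -1.348 -2.934
v 4.172 -0.882 -1.992
v 2.814 -1.523 -2.747
v 4.099 -1.057 -1.806
v 2.809 -1.759 -2.624
v 4.093 -1.292 -1.682
v 2.873 -2.014 -2.584
v 4.157 -1.547 -1.642
v 2.994 -2.245 -2.636
v 4.279 -1.778 -1.694
v 3.153 -2.412 -2.769
v 4.438 -1.945 -1.828
v 3.321 -2.486 -2.962
v 4.606 -2.019 -2.02
v 3.47 -2.453 -3.181
v 4.754 -1.986 -2.239
v 3.573 -2.321 -3.387
v 4.857 -1.854 -2.445
v 3.613 -2.111 -3.546
v 4.897 -1.644 -2.604
v 2.492 -0.695 3.202
v 2.925 -0.144 3.972
v 3.995 -1.356 2.828
v 4.428 -0.805 3.598
v 3.779 -1.588 3.82
v 2.85 -1.179 4.051
v 4.07 -0.321 2.749
v 3.141 0.088 2.98
v 3.901 0.087 3.692
v 3.721 -0.696 4.353
v 3.199 -0.804 2.447
v 3.019 -1.587 3.108
f 2 1 5
f 2 5 3
f 3 5 6
f 3 6 4
f 5 1 7
f 5 7 6
f 6 7 8
f 6 8 4
f 7 1 9
f 7 9 8
f 8 9 10
f 8 10 4
f 9 1 11
f 9 11 10
f 10 11 12
f 10 12 4
f 11 1 13
f 11 13 12
f 12 13 14
f 12 14 4
f 13 1 15
f 13 15 14
f 14 15 16
f 14 16 4
f 15 1 17
f 15 17 16
f 16 17 18
f 16 18 4
f 17 1 19
f 17 19 18
f 18 19 20
f 18 20 4
f 19 1 21
f 19 21 20
f 20 21 22
f 20 22 4
f 21 1 2
f 21 2 22
f 22 2 3
f 22 3 4
f 24 23 27
f 24 27 25
f 25 27 28
f 25 28 26
f 27 23 29
f 27 29 28
f 28 29 30
f 28 30 26
f 29 23 31
f 29 31 30
f 30 31 32
f 30 32 26
f 31 23 33
f 31 33 32
f 32 33 34
f 32 34 26
f 33 23 35
f 33 35 34
f 34 35 36
f 34 36 26
f 35 23 37
f 35 37 36
f 36 37 38
f 36 38 26
f 37 23 39
f 37 39 38
f 38 39 40
f 38 40 26
f 39 23 24
f 39 24 40
f 40 24 25
f 40 25 26
f 42 41 44
f 42 44 43
f 44 41 45
f 44 45 43
f 45 41 46
f 45 46 43
f 46 41 47
f 46 47 43
f 47 41 48
f 47 48 43
f 48 41 49
f 48 49 43
f 49 41 50
f 49 50 43
f 50 41 51
f 50 51 43
f 51 41 52
f 51 52 43
f 52 41 53
f 52 53 43
f 53 41 54
f 53 54 43
f 54 41 55
f 54 55 43
f 55 41 56
f 55 56 43
f 56 41 42
f 56 42 43
f 58 57 61
f 58 61 59
f 59 61 62
f 59 62 60
f 61 57 63
f 61 63 62
f 62 63 64
f 62 64 60
f 63 57 65
f 63 65 64
f 64 65 66
f 64 66 60
f 65 57 67
f 65 67 66
f 66 67 68
f 66 68 60
f 67 57 69
f 67 69 68
f 68 69 70
f 68 70 60
f 69 57 71
f 69 71 70
f 70 71 72
f 70 72 60
f 71 57 73
f 71 73 72
f 72 73 74
f 72 74 60
f 73 57 75
f 73 75 74
f 74 75 76
f 74 76 60
f 75 57 77
f 75 77 76
f 76 77 78
f 76 78 60
f 77 57 79
f 77 79 78
f 78 79 80
f 78 80 60
f 79 57 81
f 79 81 80
f 80 81 82
f 80 82 60
f 81 57 83
f 81 83 82
f 82 83 84
f 82 84 60
f 83 57 85
f 83 85 84
f 84 85 86
f 84 86 60
f 85 57 87
f 85 87 86
f 86 87 88
f 86 88 60
f 87 57 58
f 87 58 88
f 88 58 59
f 88 59 60
f 89 100 94
f 89 94 90
f 89 90 96
f 89 96 99
f 89 99 100
f 90 94 98
f 94 100 93
f 100 99 91
f 99 96 95
f 96 90 97
f 92 98 93
f 92 93 91
f 92 91 95
f 92 95 97
f 92 97 98
f 93 98 94
f 91 93 100
f 95 91 99
f 97 95 96
f 98 97 90



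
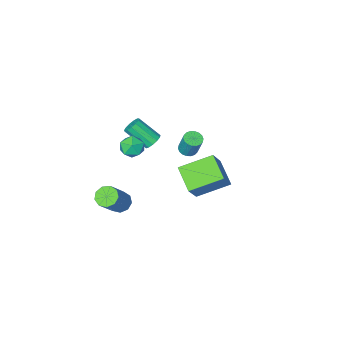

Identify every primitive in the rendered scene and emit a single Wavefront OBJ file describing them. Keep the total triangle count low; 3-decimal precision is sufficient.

v 1.206 -0.41 1.237
v 1.587 -0.536 0.847
v 2.355 -1.456 1.892
v 1.974 -1.33 2.283
v 1.693 -0.279 0.995
v 2.461 -1.198 2.04
v 1.645 -0.063 1.22
v 2.413 -0.983 2.266
v 1.457 0.042 1.451
v 2.225 -0.877 2.496
v 1.19 0.004 1.614
v 1.958 -0.915 2.659
v 0.927 -0.166 1.657
v 1.695 -1.085 2.702
v 0.753 -0.413 1.567
v 1.521 -1.333 2.613
v 0.723 -0.66 1.373
v 1.491 -1.579 2.418
v 0.846 -0.827 1.135
v 1.614 -1.747 2.18
v 1.084 -0.862 0.93
v 1.852 -1.782 1.975
v 1.36 -0.754 0.822
v 2.128 -1.673 1.868
v 0.789 2.517 2.686
v 1.102 2.902 2.53
v 1.084 3.407 3.738
v 0.771 3.023 3.894
v 0.891 2.988 2.49
v 0.873 3.494 3.699
v 0.66 2.981 2.49
v 0.642 3.487 3.698
v 0.454 2.883 2.528
v 0.436 3.388 3.737
v 0.315 2.712 2.598
v 0.297 3.217 3.806
v 0.269 2.502 2.685
v 0.251 3.007 3.893
v 0.327 2.295 2.772
v 0.309 2.801 3.98
v 0.476 2.133 2.842
v 0.458 2.638 4.05
v 0.687 2.046 2.881
v 0.669 2.552 4.09
v 0.918 2.053 2.882
v 0.9 2.559 4.09
v 1.124 2.152 2.843
v 1.106 2.657 4.052
v 1.263 2.323 2.774
v 1.245 2.828 3.982
v 1.309 2.533 2.687
v 1.291 3.038 3.895
v 1.251 2.739 2.6
v 1.233 3.245 3.808
v 2.736 -1.383 -4.011
v 3.283 -1.71 -4.274
v 4.432 -1.045 -2.712
v 3.884 -0.717 -2.449
v 3.261 -1.271 -4.445
v 4.409 -0.605 -2.883
v 2.992 -0.884 -4.412
v 4.141 -0.218 -2.85
v 2.604 -0.73 -4.192
v 3.753 -0.065 -2.63
v 2.277 -0.882 -3.887
v 3.426 -0.216 -2.325
v 2.165 -1.268 -3.64
v 3.314 -0.602 -2.078
v 2.32 -1.708 -3.567
v 3.468 -1.042 -2.005
v 2.669 -1.996 -3.701
v 3.818 -1.33 -2.139
v 3.05 -1.997 -3.98
v 4.198 -1.331 -2.418
v -1.487 -0.438 -4.747
v -1.673 -1.905 -3.929
v -3.3 0.234 -3.953
v -3.486 -1.233 -3.135
v -0.574 0.273 -3.265
v -0.76 -1.194 -2.447
v -2.387 0.945 -2.471
v -2.573 -0.522 -1.653
v 2.201 0.44 2.193
v 2.949 0.487 2.359
v 2.451 -0.387 1.301
v 3.199 -0.34 1.467
v 2.715 -0.667 1.965
v 2.56 -0.156 2.516
v 2.84 0.256 1.144
v 2.685 0.767 1.695
v 3.344 0.373 1.711
v 3.267 -0.198 2.218
v 2.133 0.298 1.442
v 2.056 -0.273 1.949
f 2 1 5
f 2 5 3
f 3 5 6
f 3 6 4
f 5 1 7
f 5 7 6
f 6 7 8
f 6 8 4
f 7 1 9
f 7 9 8
f 8 9 10
f 8 10 4
f 9 1 11
f 9 11 10
f 10 11 12
f 10 12 4
f 11 1 13
f 11 13 12
f 12 13 14
f 12 14 4
f 13 1 15
f 13 15 14
f 14 15 16
f 14 16 4
f 15 1 17
f 15 17 16
f 16 17 18
f 16 18 4
f 17 1 19
f 17 19 18
f 18 19 20
f 18 20 4
f 19 1 21
f 19 21 20
f 20 21 22
f 20 22 4
f 21 1 23
f 21 23 22
f 22 23 24
f 22 24 4
f 23 1 2
f 23 2 24
f 24 2 3
f 24 3 4
f 26 25 29
f 26 29 27
f 27 29 30
f 27 30 28
f 29 25 31
f 29 31 30
f 30 31 32
f 30 32 28
f 31 25 33
f 31 33 32
f 32 33 34
f 32 34 28
f 33 25 35
f 33 35 34
f 34 35 36
f 34 36 28
f 35 25 37
f 35 37 36
f 36 37 38
f 36 38 28
f 37 25 39
f 37 39 38
f 38 39 40
f 38 40 28
f 39 25 41
f 39 41 40
f 40 41 42
f 40 42 28
f 41 25 43
f 41 43 42
f 42 43 44
f 42 44 28
f 43 25 45
f 43 45 44
f 44 45 46
f 44 46 28
f 45 25 47
f 45 47 46
f 46 47 48
f 46 48 28
f 47 25 49
f 47 49 48
f 48 49 50
f 48 50 28
f 49 25 51
f 49 51 50
f 50 51 52
f 50 52 28
f 51 25 53
f 51 53 52
f 52 53 54
f 52 54 28
f 53 25 26
f 53 26 54
f 54 26 27
f 54 27 28
f 56 55 59
f 56 59 57
f 57 59 60
f 57 60 58
f 59 55 61
f 59 61 60
f 60 61 62
f 60 62 58
f 61 55 63
f 61 63 62
f 62 63 64
f 62 64 58
f 63 55 65
f 63 65 64
f 64 65 66
f 64 66 58
f 65 55 67
f 65 67 66
f 66 67 68
f 66 68 58
f 67 55 69
f 67 69 68
f 68 69 70
f 68 70 58
f 69 55 71
f 69 71 70
f 70 71 72
f 70 72 58
f 71 55 73
f 71 73 72
f 72 73 74
f 72 74 58
f 73 55 56
f 73 56 74
f 74 56 57
f 74 57 58
f 76 78 75
f 79 76 75
f 75 78 77
f 77 79 75
f 76 82 78
f 80 76 79
f 80 82 76
f 78 82 77
f 81 79 77
f 77 82 81
f 81 80 79
f 82 80 81
f 83 94 88
f 83 88 84
f 83 84 90
f 83 90 93
f 83 93 94
f 84 88 92
f 88 94 87
f 94 93 85
f 93 90 89
f 90 84 91
f 86 92 87
f 86 87 85
f 86 85 89
f 86 89 91
f 86 91 92
f 87 92 88
f 85 87 94
f 89 85 93
f 91 89 90
f 92 91 84



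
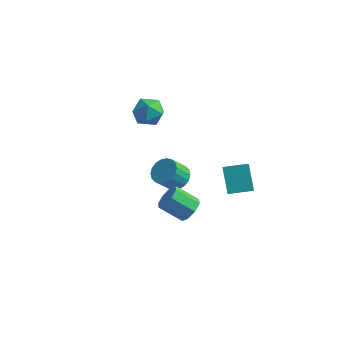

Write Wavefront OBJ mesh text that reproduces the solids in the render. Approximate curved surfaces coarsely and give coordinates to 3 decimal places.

v -3.086 1.09 2.322
v -2.505 0.475 1.897
v -4.255 0.565 1.483
v -3.674 -0.05 1.058
v -3.896 -0.162 1.971
v -3.174 0.163 2.49
v -3.586 0.877 0.89
v -2.864 1.202 1.409
v -2.814 0.344 1.013
v -3.006 -0.299 1.681
v -3.754 1.339 1.699
v -3.946 0.696 2.367
v -0.843 -0.949 -1.379
v -0.176 -0.799 -0.983
v -0.55 -1.502 -0.085
v -1.217 -1.651 -0.481
v -0.391 -0.543 -0.873
v -0.766 -1.246 0.025
v -0.696 -0.368 -0.863
v -1.071 -1.071 0.034
v -1.029 -0.308 -0.955
v -1.404 -1.011 -0.058
v -1.326 -0.375 -1.132
v -1.701 -1.078 -0.234
v -1.527 -0.555 -1.357
v -1.902 -1.258 -0.459
v -1.593 -0.813 -1.586
v -1.968 -1.516 -0.689
v -1.51 -1.098 -1.775
v -1.884 -1.801 -0.877
v -1.294 -1.354 -1.885
v -1.669 -2.057 -0.987
v -0.989 -1.529 -1.894
v -1.364 -2.232 -0.997
v -0.656 -1.589 -1.802
v -1.031 -2.292 -0.905
v -0.359 -1.522 -1.626
v -0.734 -2.225 -0.728
v -0.158 -1.342 -1.401
v -0.533 -2.045 -0.503
v -0.092 -1.084 -1.171
v -0.467 -1.787 -0.274
v 0.669 1.618 -4.02
v -0.104 2.451 -2.795
v 0.413 2.169 -4.556
v -0.359 3.002 -3.331
v 1.779 2.338 -3.809
v 1.007 3.171 -2.584
v 1.524 2.889 -4.345
v 0.751 3.722 -3.12
v 1.444 -3.619 -0.863
v 1.907 -4.023 -0.45
v 0.818 -4.406 0.395
v 0.356 -4.001 -0.017
v 1.862 -3.49 -0.266
v 0.774 -3.872 0.579
v 1.573 -3.032 -0.431
v 0.485 -3.414 0.414
v 1.208 -2.917 -0.849
v 0.12 -3.3 -0.004
v 0.982 -3.214 -1.275
v -0.107 -3.597 -0.43
v 1.026 -3.748 -1.459
v -0.062 -4.13 -0.614
v 1.315 -4.206 -1.294
v 0.227 -4.588 -0.449
v 1.68 -4.32 -0.876
v 0.592 -4.703 -0.031
f 1 12 6
f 1 6 2
f 1 2 8
f 1 8 11
f 1 11 12
f 2 6 10
f 6 12 5
f 12 11 3
f 11 8 7
f 8 2 9
f 4 10 5
f 4 5 3
f 4 3 7
f 4 7 9
f 4 9 10
f 5 10 6
f 3 5 12
f 7 3 11
f 9 7 8
f 10 9 2
f 14 13 17
f 14 17 15
f 15 17 18
f 15 18 16
f 17 13 19
f 17 19 18
f 18 19 20
f 18 20 16
f 19 13 21
f 19 21 20
f 20 21 22
f 20 22 16
f 21 13 23
f 21 23 22
f 22 23 24
f 22 24 16
f 23 13 25
f 23 25 24
f 24 25 26
f 24 26 16
f 25 13 27
f 25 27 26
f 26 27 28
f 26 28 16
f 27 13 29
f 27 29 28
f 28 29 30
f 28 30 16
f 29 13 31
f 29 31 30
f 30 31 32
f 30 32 16
f 31 13 33
f 31 33 32
f 32 33 34
f 32 34 16
f 33 13 35
f 33 35 34
f 34 35 36
f 34 36 16
f 35 13 37
f 35 37 36
f 36 37 38
f 36 38 16
f 37 13 39
f 37 39 38
f 38 39 40
f 38 40 16
f 39 13 41
f 39 41 40
f 40 41 42
f 40 42 16
f 41 13 14
f 41 14 42
f 42 14 15
f 42 15 16
f 44 46 43
f 47 44 43
f 43 46 45
f 45 47 43
f 44 50 46
f 48 44 47
f 48 50 44
f 46 50 45
f 49 47 45
f 45 50 49
f 49 48 47
f 50 48 49
f 52 51 55
f 52 55 53
f 53 55 56
f 53 56 54
f 55 51 57
f 55 57 56
f 56 57 58
f 56 58 54
f 57 51 59
f 57 59 58
f 58 59 60
f 58 60 54
f 59 51 61
f 59 61 60
f 60 61 62
f 60 62 54
f 61 51 63
f 61 63 62
f 62 63 64
f 62 64 54
f 63 51 65
f 63 65 64
f 64 65 66
f 64 66 54
f 65 51 67
f 65 67 66
f 66 67 68
f 66 68 54
f 67 51 52
f 67 52 68
f 68 52 53
f 68 53 54



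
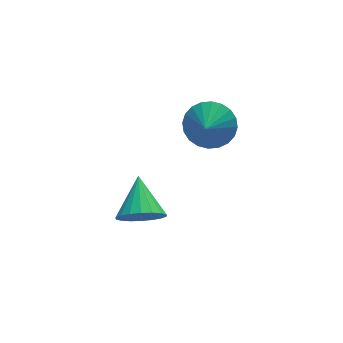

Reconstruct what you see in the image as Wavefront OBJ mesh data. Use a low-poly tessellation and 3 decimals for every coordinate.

v 2.451 3.703 0.034
v 3.313 3.446 0.37
v 2.009 3.017 0.646
v 3.22 3.719 0.608
v 3.01 3.989 0.76
v 2.715 4.217 0.801
v 2.38 4.365 0.725
v 2.056 4.413 0.544
v 1.792 4.353 0.285
v 1.628 4.194 -0.011
v 1.589 3.96 -0.301
v 1.682 3.687 -0.54
v 1.892 3.416 -0.692
v 2.187 3.189 -0.733
v 2.523 3.04 -0.657
v 2.847 2.992 -0.476
v 3.111 3.052 -0.217
v 3.275 3.212 0.08
v -1.451 -0.106 0.277
v -0.731 -0.058 -0.152
v -1.069 1.186 1.063
v -0.967 0.14 -0.364
v -1.299 0.289 -0.448
v -1.662 0.36 -0.389
v -1.982 0.339 -0.197
v -2.197 0.229 0.088
v -2.265 0.053 0.411
v -2.171 -0.155 0.707
v -1.935 -0.353 0.918
v -1.602 -0.502 1.003
v -1.24 -0.573 0.943
v -0.92 -0.552 0.752
v -0.704 -0.442 0.467
v -0.637 -0.266 0.144
f 2 1 4
f 2 4 3
f 4 1 5
f 4 5 3
f 5 1 6
f 5 6 3
f 6 1 7
f 6 7 3
f 7 1 8
f 7 8 3
f 8 1 9
f 8 9 3
f 9 1 10
f 9 10 3
f 10 1 11
f 10 11 3
f 11 1 12
f 11 12 3
f 12 1 13
f 12 13 3
f 13 1 14
f 13 14 3
f 14 1 15
f 14 15 3
f 15 1 16
f 15 16 3
f 16 1 17
f 16 17 3
f 17 1 18
f 17 18 3
f 18 1 2
f 18 2 3
f 20 19 22
f 20 22 21
f 22 19 23
f 22 23 21
f 23 19 24
f 23 24 21
f 24 19 25
f 24 25 21
f 25 19 26
f 25 26 21
f 26 19 27
f 26 27 21
f 27 19 28
f 27 28 21
f 28 19 29
f 28 29 21
f 29 19 30
f 29 30 21
f 30 19 31
f 30 31 21
f 31 19 32
f 31 32 21
f 32 19 33
f 32 33 21
f 33 19 34
f 33 34 21
f 34 19 20
f 34 20 21



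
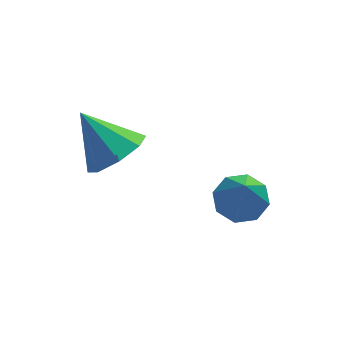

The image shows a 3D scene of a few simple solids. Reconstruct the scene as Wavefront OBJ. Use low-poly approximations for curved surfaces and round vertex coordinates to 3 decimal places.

v -0.043 -0.24 -2.062
v 0.847 -0.003 -1.601
v -0.937 0.66 -0.798
v 0.632 0.535 -2.136
v 0.021 0.619 -2.627
v -0.627 0.2 -2.788
v -0.933 -0.476 -2.523
v -0.718 -1.014 -1.988
v -0.108 -1.098 -1.496
v 0.541 -0.679 -1.336
v 3.003 -2.869 -2.028
v 3.752 -2.638 -1.822
v 2.837 -3.951 -0.212
v 3.318 -2.241 -1.625
v 2.7 -2.212 -1.664
v 2.26 -2.568 -1.916
v 2.254 -3.1 -2.234
v 2.688 -3.497 -2.431
v 3.306 -3.527 -2.392
v 3.746 -3.171 -2.14
f 2 1 4
f 2 4 3
f 4 1 5
f 4 5 3
f 5 1 6
f 5 6 3
f 6 1 7
f 6 7 3
f 7 1 8
f 7 8 3
f 8 1 9
f 8 9 3
f 9 1 10
f 9 10 3
f 10 1 2
f 10 2 3
f 12 11 14
f 12 14 13
f 14 11 15
f 14 15 13
f 15 11 16
f 15 16 13
f 16 11 17
f 16 17 13
f 17 11 18
f 17 18 13
f 18 11 19
f 18 19 13
f 19 11 20
f 19 20 13
f 20 11 12
f 20 12 13



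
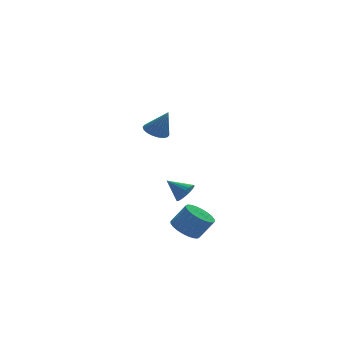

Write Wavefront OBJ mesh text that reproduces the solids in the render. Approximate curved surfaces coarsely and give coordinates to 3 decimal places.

v -1.365 -2.749 -1.87
v -0.892 -3.099 -2.269
v -0.343 -3.36 -1.388
v -0.815 -3.011 -0.99
v -0.781 -2.845 -2.263
v -0.232 -3.107 -1.383
v -0.758 -2.577 -2.197
v -0.209 -2.838 -1.317
v -0.828 -2.335 -2.082
v -0.279 -2.597 -1.201
v -0.98 -2.156 -1.934
v -0.43 -2.418 -1.054
v -1.19 -2.067 -1.777
v -0.641 -2.329 -0.896
v -1.426 -2.083 -1.634
v -0.877 -2.344 -0.753
v -1.654 -2.199 -1.526
v -1.104 -2.461 -0.646
v -1.837 -2.4 -1.472
v -1.288 -2.661 -0.591
v -1.948 -2.653 -1.477
v -1.399 -2.915 -0.597
v -1.971 -2.922 -1.543
v -1.422 -3.183 -0.663
v -1.901 -3.163 -1.659
v -1.352 -3.425 -0.778
v -1.75 -3.342 -1.806
v -1.2 -3.604 -0.926
v -1.539 -3.431 -1.964
v -0.99 -3.693 -1.083
v -1.303 -3.416 -2.107
v -0.754 -3.677 -1.226
v -1.076 -3.299 -2.214
v -0.526 -3.561 -1.334
v -2.222 -1.872 3.383
v -1.738 -2.07 3.156
v -1.878 -2.288 4.477
v -1.675 -1.834 3.226
v -1.721 -1.606 3.327
v -1.866 -1.43 3.439
v -2.081 -1.342 3.54
v -2.324 -1.359 3.61
v -2.547 -1.478 3.635
v -2.706 -1.674 3.61
v -2.768 -1.91 3.54
v -2.723 -2.138 3.439
v -2.578 -2.313 3.327
v -2.363 -2.401 3.226
v -2.119 -2.384 3.156
v -1.896 -2.266 3.131
v -0.027 0.028 -1.105
v 0.356 -0.002 -0.697
v -0.553 0.752 -0.555
v 0.447 0.176 -0.845
v 0.444 0.326 -1.045
v 0.348 0.416 -1.256
v 0.178 0.43 -1.437
v -0.033 0.364 -1.553
v -0.243 0.232 -1.58
v -0.409 0.059 -1.512
v -0.5 -0.12 -1.364
v -0.497 -0.269 -1.165
v -0.401 -0.359 -0.953
v -0.231 -0.373 -0.772
v -0.02 -0.307 -0.656
v 0.19 -0.175 -0.63
f 2 1 5
f 2 5 3
f 3 5 6
f 3 6 4
f 5 1 7
f 5 7 6
f 6 7 8
f 6 8 4
f 7 1 9
f 7 9 8
f 8 9 10
f 8 10 4
f 9 1 11
f 9 11 10
f 10 11 12
f 10 12 4
f 11 1 13
f 11 13 12
f 12 13 14
f 12 14 4
f 13 1 15
f 13 15 14
f 14 15 16
f 14 16 4
f 15 1 17
f 15 17 16
f 16 17 18
f 16 18 4
f 17 1 19
f 17 19 18
f 18 19 20
f 18 20 4
f 19 1 21
f 19 21 20
f 20 21 22
f 20 22 4
f 21 1 23
f 21 23 22
f 22 23 24
f 22 24 4
f 23 1 25
f 23 25 24
f 24 25 26
f 24 26 4
f 25 1 27
f 25 27 26
f 26 27 28
f 26 28 4
f 27 1 29
f 27 29 28
f 28 29 30
f 28 30 4
f 29 1 31
f 29 31 30
f 30 31 32
f 30 32 4
f 31 1 33
f 31 33 32
f 32 33 34
f 32 34 4
f 33 1 2
f 33 2 34
f 34 2 3
f 34 3 4
f 36 35 38
f 36 38 37
f 38 35 39
f 38 39 37
f 39 35 40
f 39 40 37
f 40 35 41
f 40 41 37
f 41 35 42
f 41 42 37
f 42 35 43
f 42 43 37
f 43 35 44
f 43 44 37
f 44 35 45
f 44 45 37
f 45 35 46
f 45 46 37
f 46 35 47
f 46 47 37
f 47 35 48
f 47 48 37
f 48 35 49
f 48 49 37
f 49 35 50
f 49 50 37
f 50 35 36
f 50 36 37
f 52 51 54
f 52 54 53
f 54 51 55
f 54 55 53
f 55 51 56
f 55 56 53
f 56 51 57
f 56 57 53
f 57 51 58
f 57 58 53
f 58 51 59
f 58 59 53
f 59 51 60
f 59 60 53
f 60 51 61
f 60 61 53
f 61 51 62
f 61 62 53
f 62 51 63
f 62 63 53
f 63 51 64
f 63 64 53
f 64 51 65
f 64 65 53
f 65 51 66
f 65 66 53
f 66 51 52
f 66 52 53



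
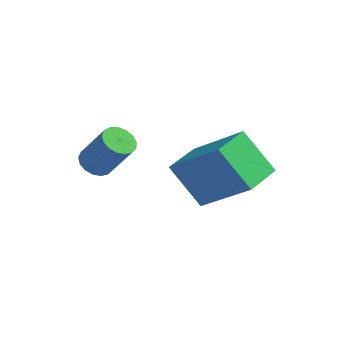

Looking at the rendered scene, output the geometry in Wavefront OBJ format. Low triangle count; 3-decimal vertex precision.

v -1.224 0.137 1.712
v -0.932 0.518 1.511
v -0.184 0.543 2.647
v -0.476 0.163 2.848
v -1.115 0.639 1.629
v -0.367 0.664 2.764
v -1.323 0.645 1.766
v -0.574 0.671 2.901
v -1.508 0.535 1.89
v -0.76 0.56 3.026
v -1.628 0.334 1.974
v -0.88 0.359 3.11
v -1.656 0.088 1.998
v -0.907 0.113 3.133
v -1.585 -0.147 1.956
v -0.836 -0.122 3.092
v -1.431 -0.317 1.859
v -0.682 -0.291 2.994
v -1.23 -0.382 1.728
v -0.481 -0.357 2.863
v -1.027 -0.329 1.593
v -0.279 -0.304 2.728
v -0.87 -0.169 1.486
v -0.122 -0.143 2.621
v -0.794 0.062 1.43
v -0.045 0.087 2.566
v -0.816 0.309 1.44
v -0.068 0.335 2.575
v 1.144 1.68 -0.21
v 0.111 1.737 0.984
v 1.239 2.896 -0.186
v 0.206 2.953 1.008
v 2.754 1.527 1.192
v 1.721 1.584 2.386
v 2.849 2.743 1.216
v 1.816 2.8 2.41
f 2 1 5
f 2 5 3
f 3 5 6
f 3 6 4
f 5 1 7
f 5 7 6
f 6 7 8
f 6 8 4
f 7 1 9
f 7 9 8
f 8 9 10
f 8 10 4
f 9 1 11
f 9 11 10
f 10 11 12
f 10 12 4
f 11 1 13
f 11 13 12
f 12 13 14
f 12 14 4
f 13 1 15
f 13 15 14
f 14 15 16
f 14 16 4
f 15 1 17
f 15 17 16
f 16 17 18
f 16 18 4
f 17 1 19
f 17 19 18
f 18 19 20
f 18 20 4
f 19 1 21
f 19 21 20
f 20 21 22
f 20 22 4
f 21 1 23
f 21 23 22
f 22 23 24
f 22 24 4
f 23 1 25
f 23 25 24
f 24 25 26
f 24 26 4
f 25 1 27
f 25 27 26
f 26 27 28
f 26 28 4
f 27 1 2
f 27 2 28
f 28 2 3
f 28 3 4
f 30 32 29
f 33 30 29
f 29 32 31
f 31 33 29
f 30 36 32
f 34 30 33
f 34 36 30
f 32 36 31
f 35 33 31
f 31 36 35
f 35 34 33
f 36 34 35



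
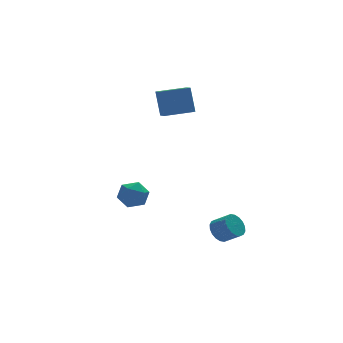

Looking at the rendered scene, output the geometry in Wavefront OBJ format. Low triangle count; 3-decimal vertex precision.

v 3.009 -3.39 -4.247
v 3.632 -3.429 -4.868
v 4.294 -4.229 -4.154
v 3.671 -4.19 -3.533
v 3.75 -3.13 -4.643
v 4.412 -3.93 -3.93
v 3.722 -2.883 -4.341
v 4.384 -3.683 -3.627
v 3.553 -2.737 -4.019
v 4.215 -3.537 -3.306
v 3.276 -2.72 -3.743
v 3.938 -3.52 -3.029
v 2.946 -2.835 -3.567
v 3.608 -3.635 -2.853
v 2.629 -3.061 -3.525
v 3.291 -3.861 -2.811
v 2.386 -3.351 -3.626
v 3.048 -4.151 -2.912
v 2.268 -3.65 -3.85
v 2.93 -4.45 -3.137
v 2.296 -3.897 -4.153
v 2.958 -4.697 -3.439
v 2.465 -4.043 -4.474
v 3.127 -4.843 -3.761
v 2.742 -4.06 -4.751
v 3.404 -4.86 -4.037
v 3.072 -3.945 -4.927
v 3.734 -4.745 -4.213
v 3.389 -3.719 -4.969
v 4.051 -4.519 -4.255
v 2.05 2.807 3.117
v 1.987 3.427 4.944
v 2.17 3.71 2.815
v 2.107 4.33 4.641
v 4.033 2.59 3.259
v 3.97 3.21 5.085
v 4.153 3.493 2.956
v 4.09 4.113 4.783
v -1.337 2.194 -3.035
v -0.766 2.821 -2.328
v 0.186 1.459 -3.612
v 0.757 2.086 -2.905
v 0.109 1.276 -2.526
v -0.832 1.731 -2.169
v 0.252 2.549 -3.771
v -0.689 3.004 -3.414
v 0.216 3.041 -2.783
v 0.128 2.254 -2.013
v -0.708 2.026 -3.927
v -0.796 1.239 -3.157
f 2 1 5
f 2 5 3
f 3 5 6
f 3 6 4
f 5 1 7
f 5 7 6
f 6 7 8
f 6 8 4
f 7 1 9
f 7 9 8
f 8 9 10
f 8 10 4
f 9 1 11
f 9 11 10
f 10 11 12
f 10 12 4
f 11 1 13
f 11 13 12
f 12 13 14
f 12 14 4
f 13 1 15
f 13 15 14
f 14 15 16
f 14 16 4
f 15 1 17
f 15 17 16
f 16 17 18
f 16 18 4
f 17 1 19
f 17 19 18
f 18 19 20
f 18 20 4
f 19 1 21
f 19 21 20
f 20 21 22
f 20 22 4
f 21 1 23
f 21 23 22
f 22 23 24
f 22 24 4
f 23 1 25
f 23 25 24
f 24 25 26
f 24 26 4
f 25 1 27
f 25 27 26
f 26 27 28
f 26 28 4
f 27 1 29
f 27 29 28
f 28 29 30
f 28 30 4
f 29 1 2
f 29 2 30
f 30 2 3
f 30 3 4
f 32 34 31
f 35 32 31
f 31 34 33
f 33 35 31
f 32 38 34
f 36 32 35
f 36 38 32
f 34 38 33
f 37 35 33
f 33 38 37
f 37 36 35
f 38 36 37
f 39 50 44
f 39 44 40
f 39 40 46
f 39 46 49
f 39 49 50
f 40 44 48
f 44 50 43
f 50 49 41
f 49 46 45
f 46 40 47
f 42 48 43
f 42 43 41
f 42 41 45
f 42 45 47
f 42 47 48
f 43 48 44
f 41 43 50
f 45 41 49
f 47 45 46
f 48 47 40



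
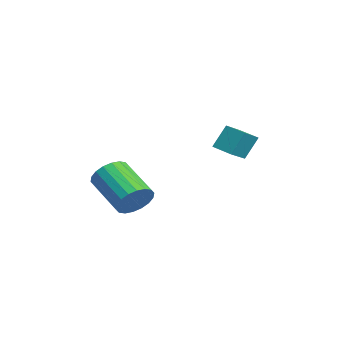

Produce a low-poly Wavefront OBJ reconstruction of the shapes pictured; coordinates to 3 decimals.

v 0.936 -1.855 -1.812
v 1.205 -1.555 -1.155
v -0.247 -2.146 -0.291
v -0.516 -2.445 -0.948
v 1.022 -1.298 -1.287
v -0.431 -1.888 -0.423
v 0.821 -1.15 -1.523
v -0.631 -1.741 -0.659
v 0.644 -1.142 -1.816
v -0.808 -1.733 -0.952
v 0.524 -1.275 -2.108
v -0.928 -1.866 -1.244
v 0.486 -1.523 -2.342
v -0.966 -2.114 -1.478
v 0.537 -1.837 -2.47
v -0.915 -2.428 -1.606
v 0.667 -2.154 -2.469
v -0.785 -2.745 -1.605
v 0.851 -2.412 -2.337
v -0.602 -3.002 -1.473
v 1.051 -2.559 -2.101
v -0.401 -3.15 -1.237
v 1.228 -2.567 -1.808
v -0.224 -3.158 -0.944
v 1.348 -2.434 -1.516
v -0.104 -3.025 -0.652
v 1.386 -2.186 -1.282
v -0.066 -2.777 -0.418
v 1.335 -1.872 -1.154
v -0.117 -2.463 -0.29
v -0.133 1.699 -0.065
v -0.261 2.227 0.856
v 0.529 2.195 -0.258
v 0.401 2.724 0.663
v 0.519 1.016 0.417
v 0.391 1.545 1.338
v 1.181 1.513 0.224
v 1.053 2.041 1.145
f 2 1 5
f 2 5 3
f 3 5 6
f 3 6 4
f 5 1 7
f 5 7 6
f 6 7 8
f 6 8 4
f 7 1 9
f 7 9 8
f 8 9 10
f 8 10 4
f 9 1 11
f 9 11 10
f 10 11 12
f 10 12 4
f 11 1 13
f 11 13 12
f 12 13 14
f 12 14 4
f 13 1 15
f 13 15 14
f 14 15 16
f 14 16 4
f 15 1 17
f 15 17 16
f 16 17 18
f 16 18 4
f 17 1 19
f 17 19 18
f 18 19 20
f 18 20 4
f 19 1 21
f 19 21 20
f 20 21 22
f 20 22 4
f 21 1 23
f 21 23 22
f 22 23 24
f 22 24 4
f 23 1 25
f 23 25 24
f 24 25 26
f 24 26 4
f 25 1 27
f 25 27 26
f 26 27 28
f 26 28 4
f 27 1 29
f 27 29 28
f 28 29 30
f 28 30 4
f 29 1 2
f 29 2 30
f 30 2 3
f 30 3 4
f 32 34 31
f 35 32 31
f 31 34 33
f 33 35 31
f 32 38 34
f 36 32 35
f 36 38 32
f 34 38 33
f 37 35 33
f 33 38 37
f 37 36 35
f 38 36 37



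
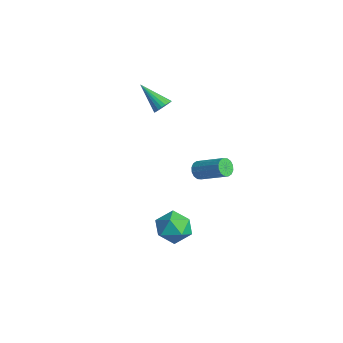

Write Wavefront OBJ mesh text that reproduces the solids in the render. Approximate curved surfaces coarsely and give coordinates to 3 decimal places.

v 0.505 -2.956 -3.921
v 1.366 -3.197 -3.238
v 0.574 -4.643 -4.602
v 1.435 -4.884 -3.919
v 0.407 -4.723 -3.492
v 0.364 -3.68 -3.071
v 1.576 -4.16 -4.769
v 1.533 -3.117 -4.348
v 2.028 -3.94 -3.762
v 1.306 -4.288 -2.973
v 0.634 -3.552 -4.867
v -0.088 -3.9 -4.078
v 1.205 -2.576 0.398
v 1.532 -2.593 -0.093
v 2.902 -1.72 0.792
v 2.575 -1.704 1.282
v 1.376 -2.331 -0.111
v 2.747 -1.458 0.774
v 1.175 -2.134 0.008
v 2.545 -1.262 0.893
v 0.981 -2.056 0.231
v 2.352 -1.184 1.116
v 0.848 -2.118 0.499
v 2.218 -1.245 1.384
v 0.81 -2.302 0.739
v 2.18 -1.43 1.624
v 0.878 -2.56 0.888
v 2.248 -1.687 1.773
v 1.033 -2.822 0.906
v 2.404 -1.949 1.791
v 1.235 -3.018 0.787
v 2.605 -2.146 1.672
v 1.428 -3.096 0.564
v 2.799 -2.224 1.449
v 1.562 -3.035 0.296
v 2.932 -2.162 1.181
v 1.6 -2.85 0.056
v 2.97 -1.978 0.941
v -2.927 -2.737 2.825
v -2.491 -3 3.143
v -4.233 -3.463 4.015
v -2.512 -2.778 3.256
v -2.604 -2.55 3.294
v -2.752 -2.353 3.252
v -2.93 -2.223 3.135
v -3.108 -2.182 2.965
v -3.254 -2.237 2.771
v -3.344 -2.378 2.586
v -3.362 -2.581 2.442
v -3.305 -2.811 2.365
v -3.182 -3.029 2.367
v -3.016 -3.195 2.448
v -2.833 -3.283 2.595
v -2.668 -3.276 2.781
v -2.547 -3.176 2.975
f 1 12 6
f 1 6 2
f 1 2 8
f 1 8 11
f 1 11 12
f 2 6 10
f 6 12 5
f 12 11 3
f 11 8 7
f 8 2 9
f 4 10 5
f 4 5 3
f 4 3 7
f 4 7 9
f 4 9 10
f 5 10 6
f 3 5 12
f 7 3 11
f 9 7 8
f 10 9 2
f 14 13 17
f 14 17 15
f 15 17 18
f 15 18 16
f 17 13 19
f 17 19 18
f 18 19 20
f 18 20 16
f 19 13 21
f 19 21 20
f 20 21 22
f 20 22 16
f 21 13 23
f 21 23 22
f 22 23 24
f 22 24 16
f 23 13 25
f 23 25 24
f 24 25 26
f 24 26 16
f 25 13 27
f 25 27 26
f 26 27 28
f 26 28 16
f 27 13 29
f 27 29 28
f 28 29 30
f 28 30 16
f 29 13 31
f 29 31 30
f 30 31 32
f 30 32 16
f 31 13 33
f 31 33 32
f 32 33 34
f 32 34 16
f 33 13 35
f 33 35 34
f 34 35 36
f 34 36 16
f 35 13 37
f 35 37 36
f 36 37 38
f 36 38 16
f 37 13 14
f 37 14 38
f 38 14 15
f 38 15 16
f 40 39 42
f 40 42 41
f 42 39 43
f 42 43 41
f 43 39 44
f 43 44 41
f 44 39 45
f 44 45 41
f 45 39 46
f 45 46 41
f 46 39 47
f 46 47 41
f 47 39 48
f 47 48 41
f 48 39 49
f 48 49 41
f 49 39 50
f 49 50 41
f 50 39 51
f 50 51 41
f 51 39 52
f 51 52 41
f 52 39 53
f 52 53 41
f 53 39 54
f 53 54 41
f 54 39 55
f 54 55 41
f 55 39 40
f 55 40 41

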